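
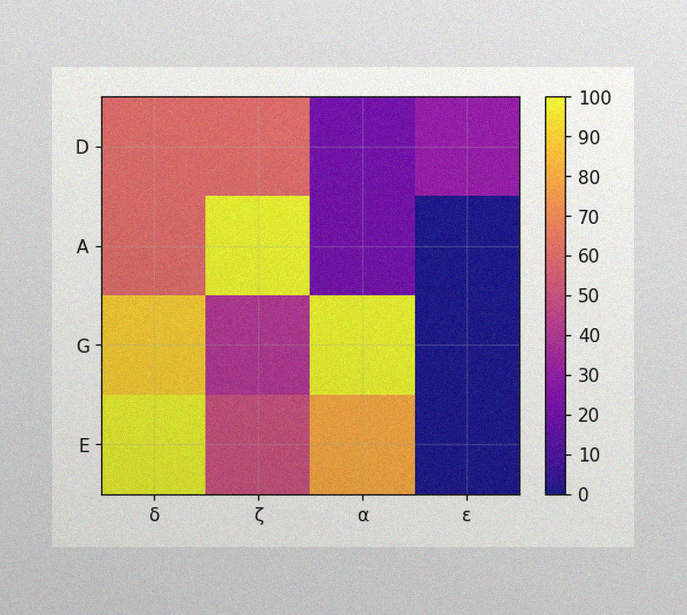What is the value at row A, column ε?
0

The image has some photo noise and uneven lighting. Matching cell (A, ε) against the colorbar gives 0.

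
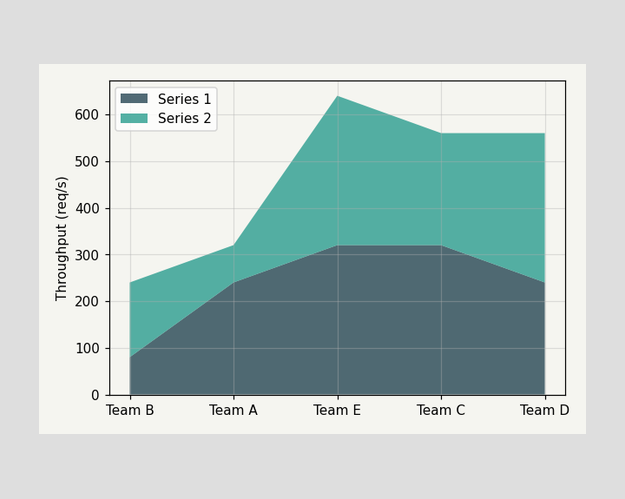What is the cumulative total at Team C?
560req/s

The stacked total at Team C reaches 560req/s.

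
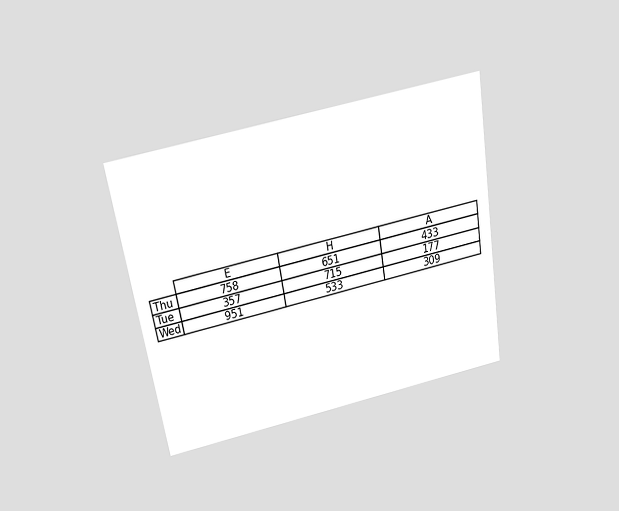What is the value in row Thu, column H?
651

The chart is tilted about 10° counter-clockwise and viewed slightly from above. The (Thu, H) cell reads 651.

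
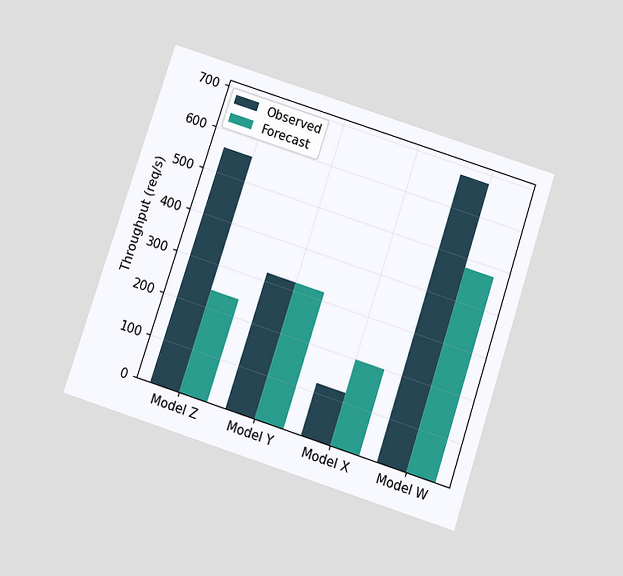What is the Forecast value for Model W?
480req/s

The chart is tilted about 18° clockwise and viewed slightly from below. The Forecast bar at Model W reaches 480req/s on the y-axis.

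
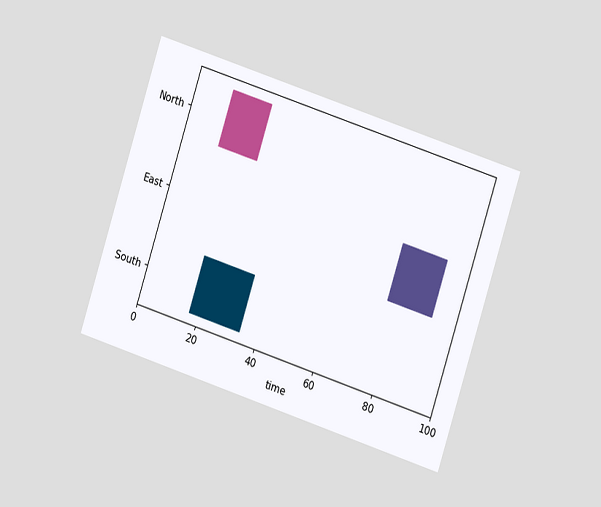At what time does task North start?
The chart is tilted about 18° clockwise and viewed at a slight angle. The North bar begins at t=12.

12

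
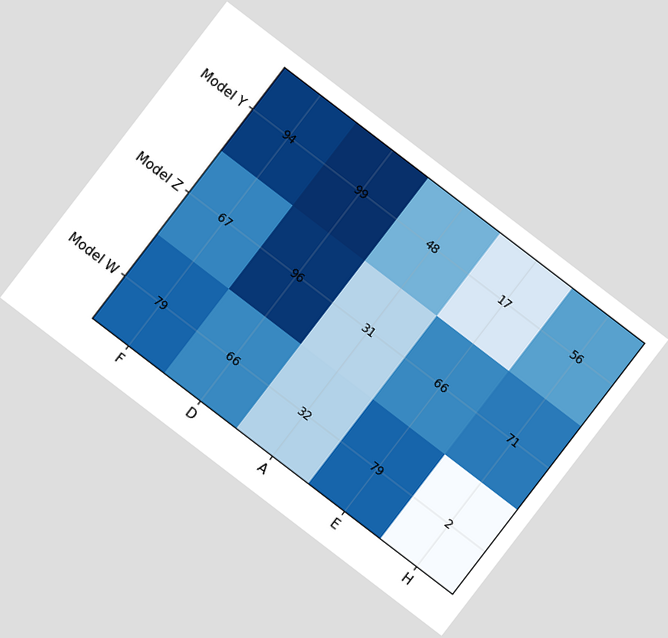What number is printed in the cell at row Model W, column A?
The chart is tilted about 37° clockwise. The (Model W, A) cell reads 32.

32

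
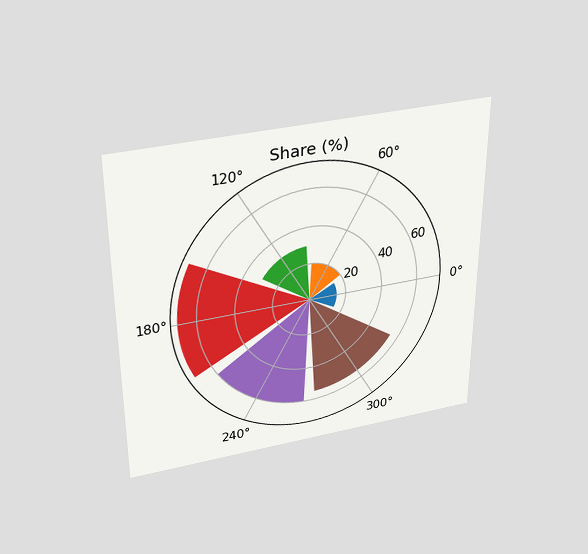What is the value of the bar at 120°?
The chart is viewed slightly from above. The bar at 120° reaches 30% on the radial axis.

30%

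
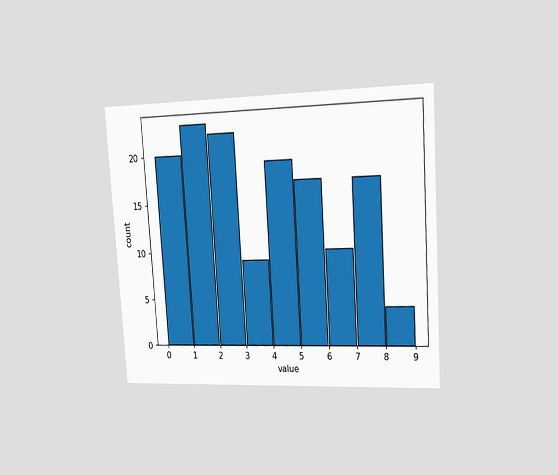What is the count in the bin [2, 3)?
The chart is tilted about 4° counter-clockwise and viewed slightly from the right. The [2, 3) bin has height 22.

22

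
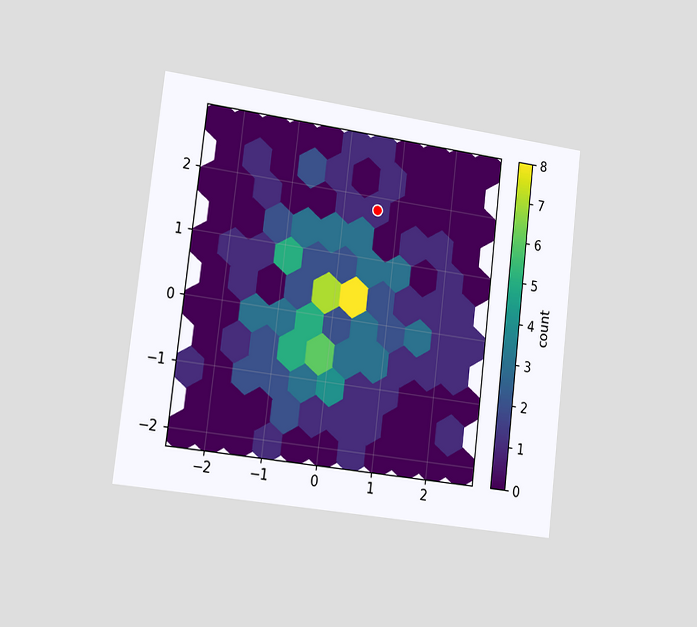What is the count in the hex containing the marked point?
1

The chart is tilted about 7° clockwise and viewed slightly from the left. The marked hex reads 1 on the colorbar.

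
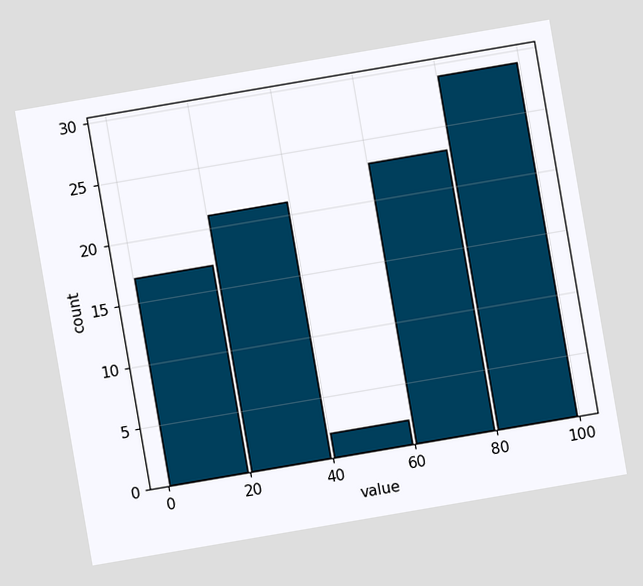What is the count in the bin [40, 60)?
The chart is tilted about 10° counter-clockwise. The [40, 60) bin has height 2.

2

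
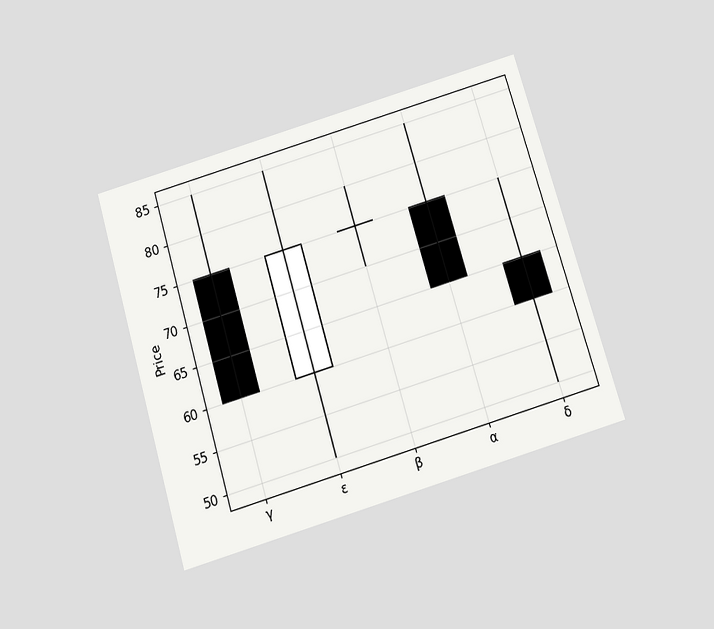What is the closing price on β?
75

The chart is tilted about 16° counter-clockwise and viewed slightly from below. The β candle closes at 75.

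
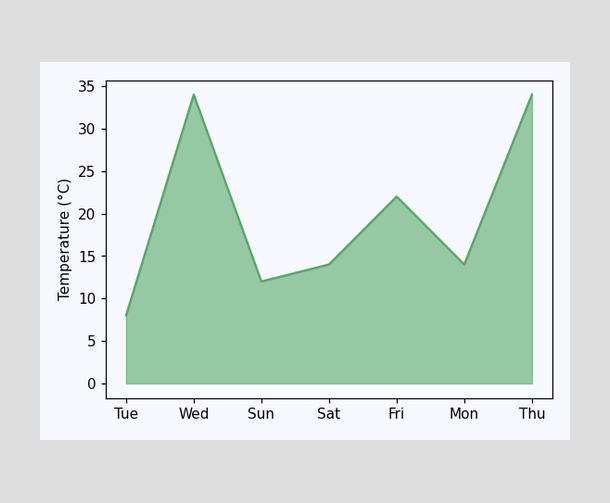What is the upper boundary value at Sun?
At Sun the upper boundary is at 12°C.

12°C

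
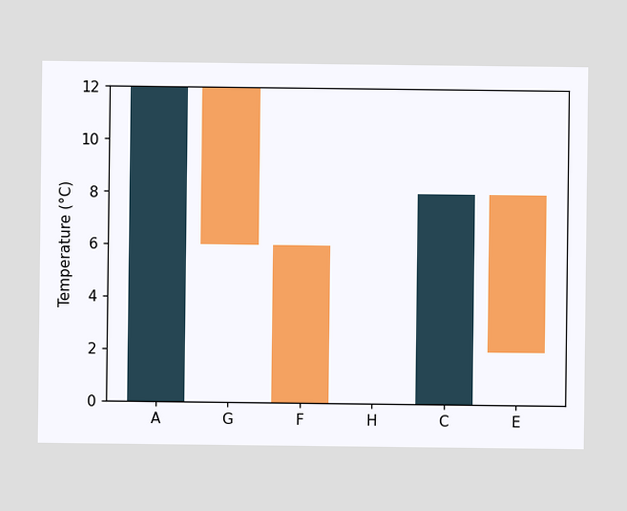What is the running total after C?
After C the running total reaches 8°C.

8°C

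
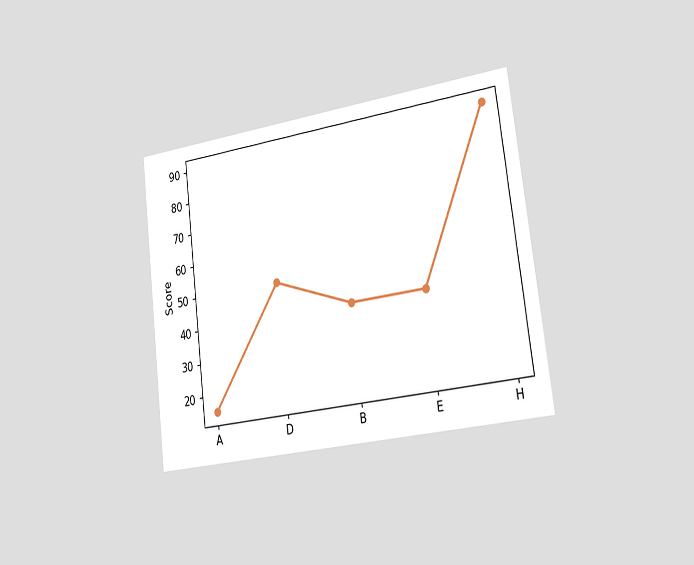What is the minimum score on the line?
15

The chart is tilted about 7° counter-clockwise and viewed slightly from the right. The lowest point is at A, and reading across to the y-axis gives 15.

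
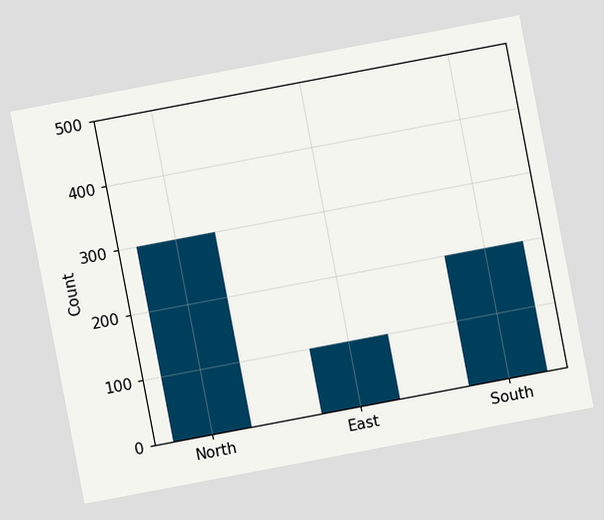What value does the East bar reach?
The chart is tilted about 11° counter-clockwise. Reading along the chart's y-axis, the East bar reaches 100.

100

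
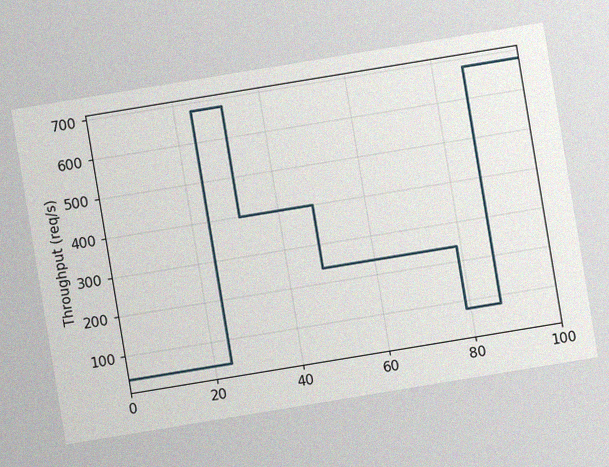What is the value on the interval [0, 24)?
40req/s

The chart is tilted about 9° counter-clockwise, with some photo noise. On [0, 24) the step sits at 40req/s.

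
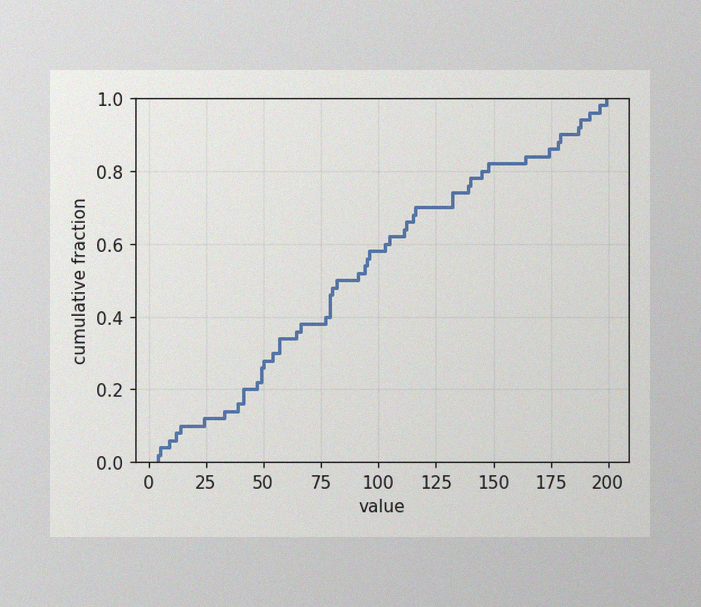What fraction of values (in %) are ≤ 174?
The image has some photo noise and uneven lighting. At x=174 the ECDF step is at 86%.

86%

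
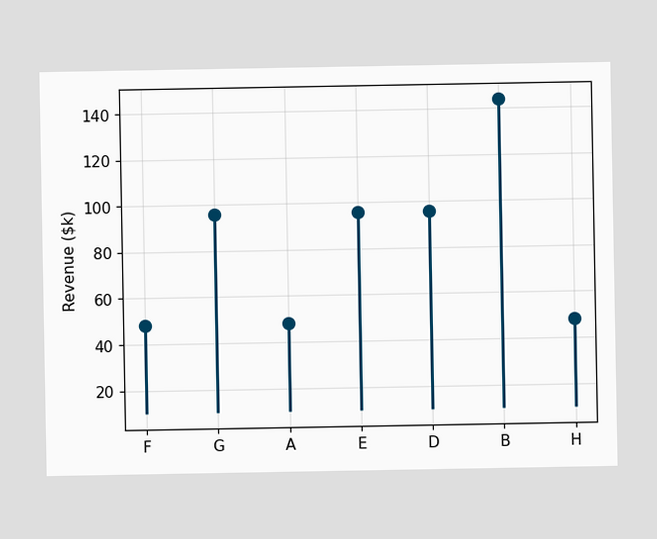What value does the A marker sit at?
The A marker sits at $48k.

$48k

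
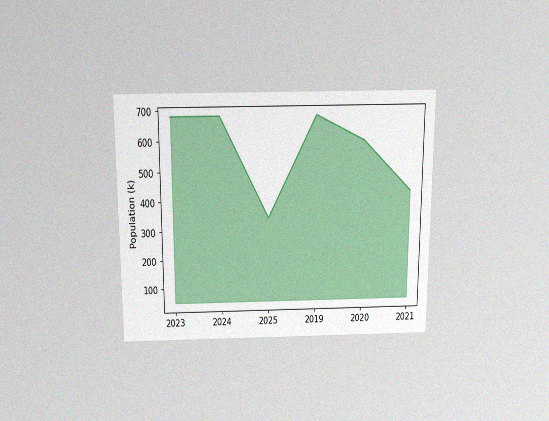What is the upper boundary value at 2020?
595k

The chart is viewed slightly from above, with some photo noise. At 2020 the upper boundary is at 595k.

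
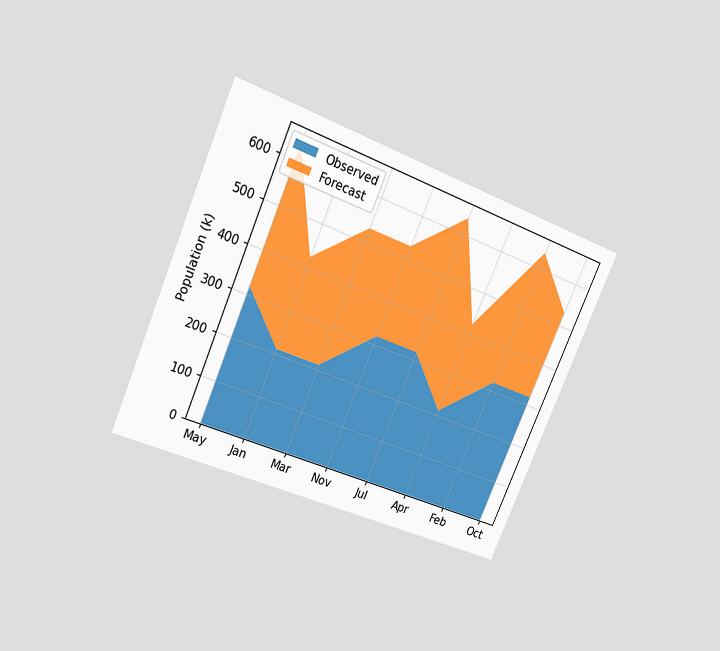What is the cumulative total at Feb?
636k

The chart is tilted about 23° clockwise and viewed at a slight angle. The stacked total at Feb reaches 636k.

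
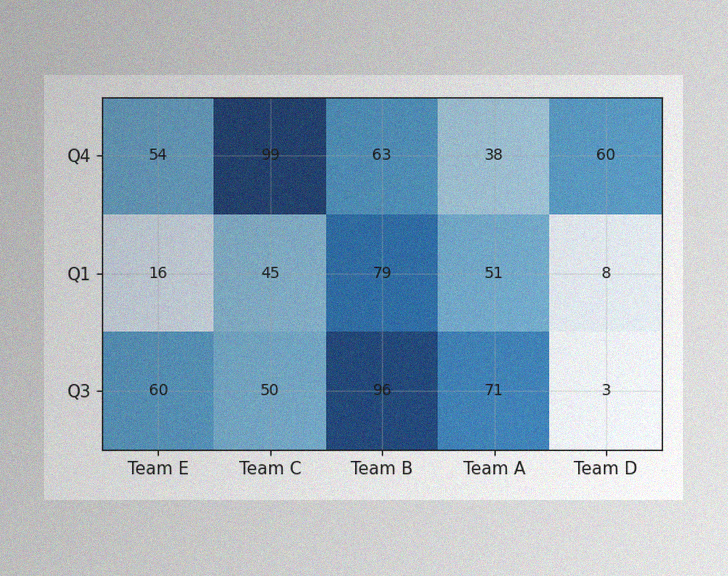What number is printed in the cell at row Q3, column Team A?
71

The image has some photo noise and uneven lighting. The (Q3, Team A) cell reads 71.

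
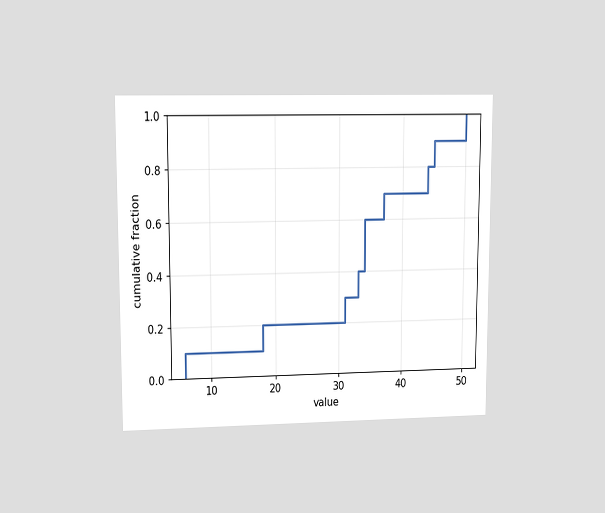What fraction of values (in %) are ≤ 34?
60%

The chart is viewed at a slight angle. At x=34 the ECDF step is at 60%.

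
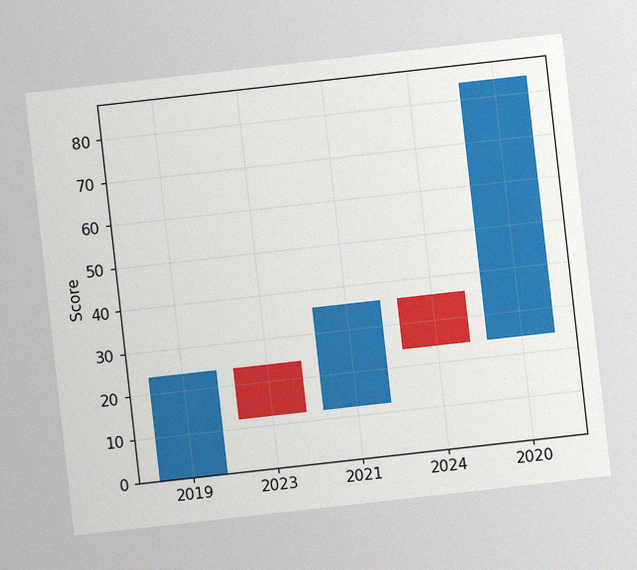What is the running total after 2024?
24

The chart is tilted about 6° counter-clockwise, with some photo noise. After 2024 the running total reaches 24.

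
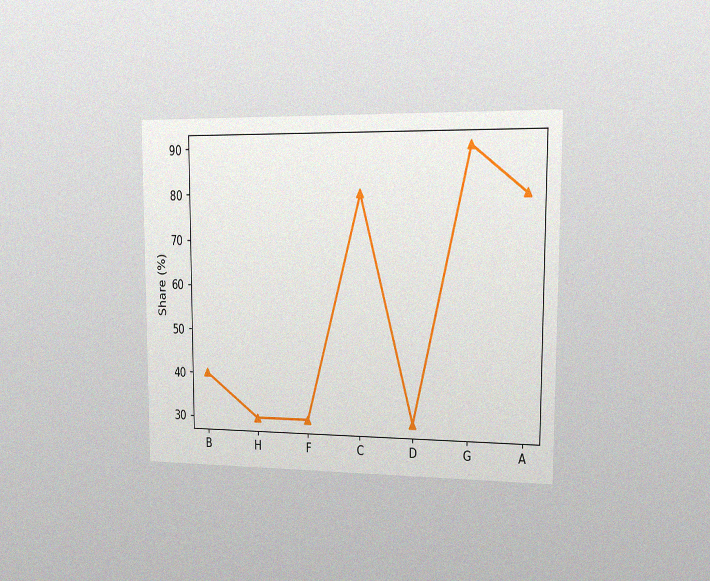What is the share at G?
90%

The chart is viewed slightly from the right, with some photo noise. At G, the line is at 90%.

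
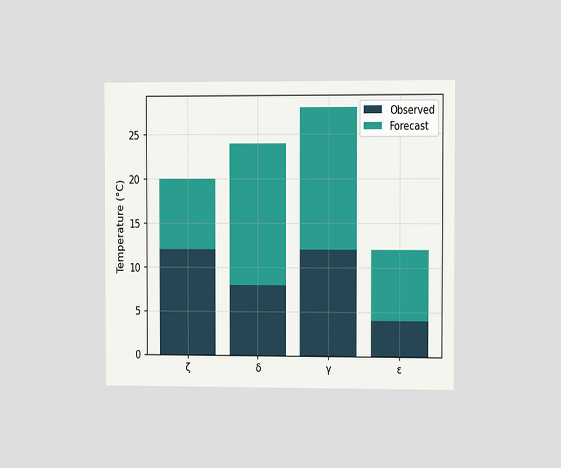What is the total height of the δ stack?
The chart is viewed slightly from the right. The δ stack's top reaches 24°C on the y-axis.

24°C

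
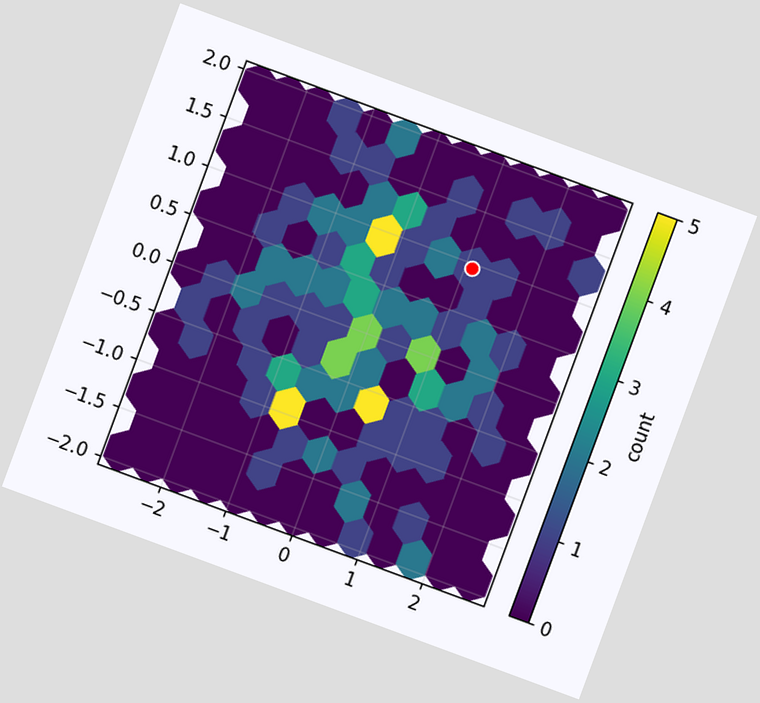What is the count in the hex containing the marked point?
1

The chart is tilted about 20° clockwise. The marked hex reads 1 on the colorbar.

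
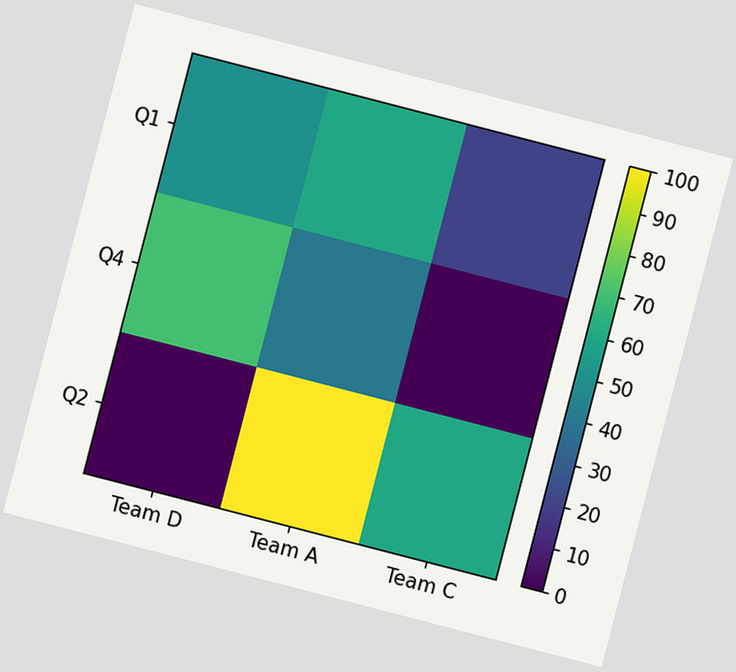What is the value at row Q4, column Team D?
70

The chart is tilted about 15° clockwise. Matching cell (Q4, Team D) against the colorbar gives 70.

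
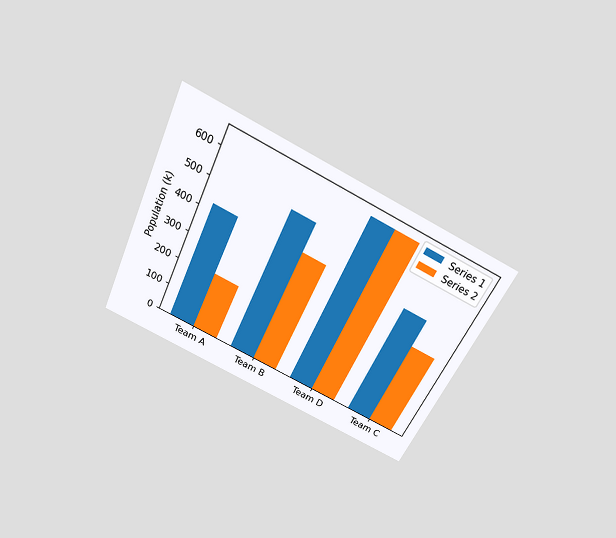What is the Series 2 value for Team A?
212k

The chart is tilted about 25° clockwise and viewed slightly from above. The Series 2 bar at Team A reaches 212k on the y-axis.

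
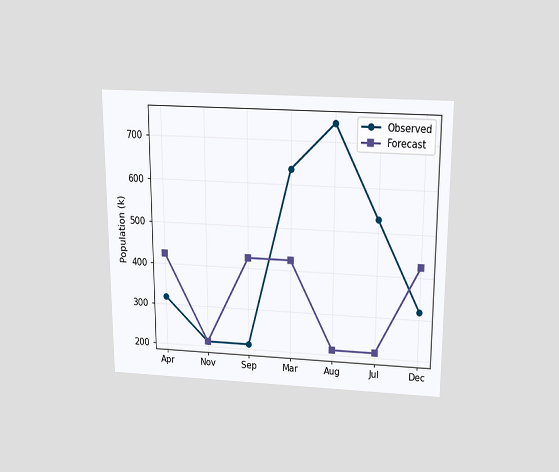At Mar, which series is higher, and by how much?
Observed, by 212k

The chart is viewed slightly from above. At Mar, Observed sits above the other line by 212k.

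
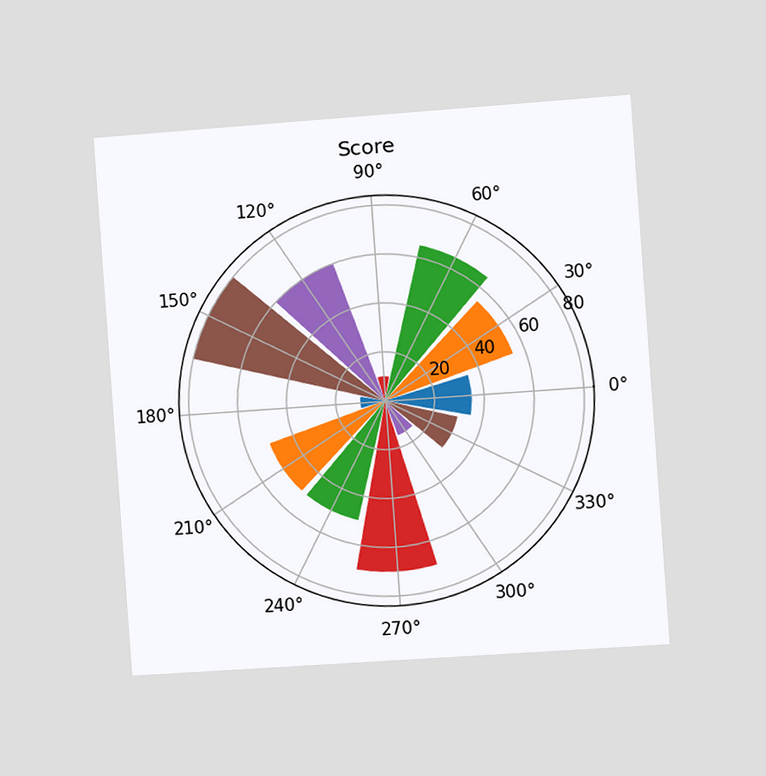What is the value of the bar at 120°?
60

The chart is tilted about 4° counter-clockwise and viewed slightly from the right. The bar at 120° reaches 60 on the radial axis.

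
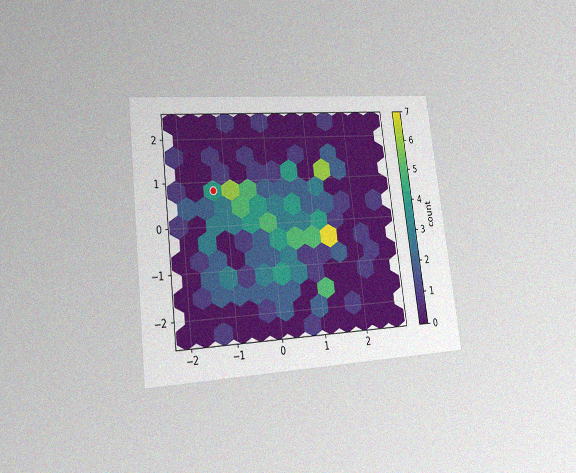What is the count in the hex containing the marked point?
4

The chart is tilted about 7° counter-clockwise and viewed slightly from the left, with some photo noise. The marked hex reads 4 on the colorbar.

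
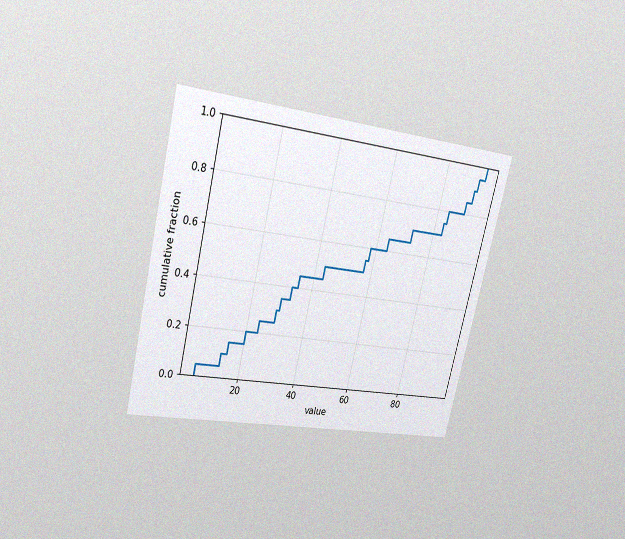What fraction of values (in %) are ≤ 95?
The chart is tilted about 14° clockwise and viewed at a slight angle, with some photo noise. At x=95 the ECDF step is at 100%.

100%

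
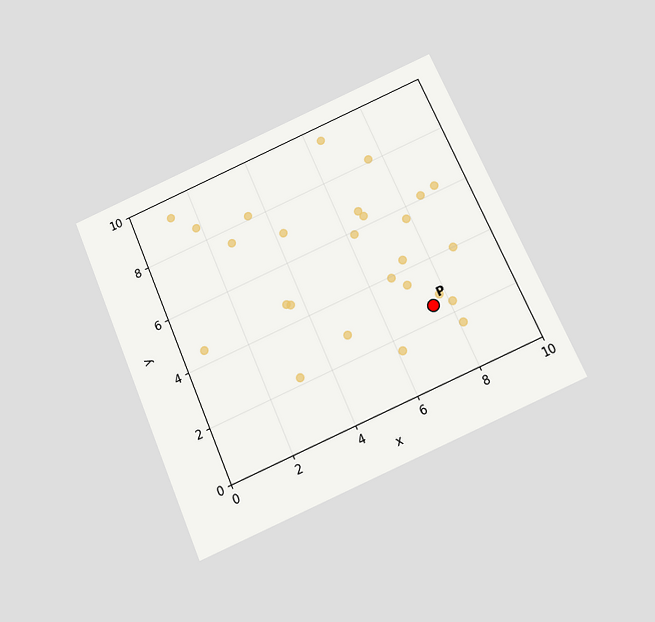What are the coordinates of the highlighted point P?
(7.5, 2.5)

The chart is tilted about 24° counter-clockwise and viewed slightly from below. Following the gridlines from P to each axis, P sits at (7.5, 2.5).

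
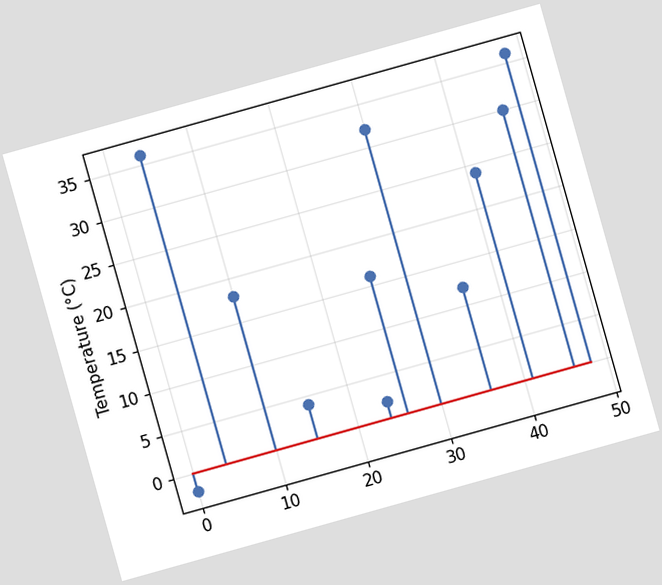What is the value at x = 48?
36°C

The chart is tilted about 16° counter-clockwise. The stem at x=48 reaches 36°C.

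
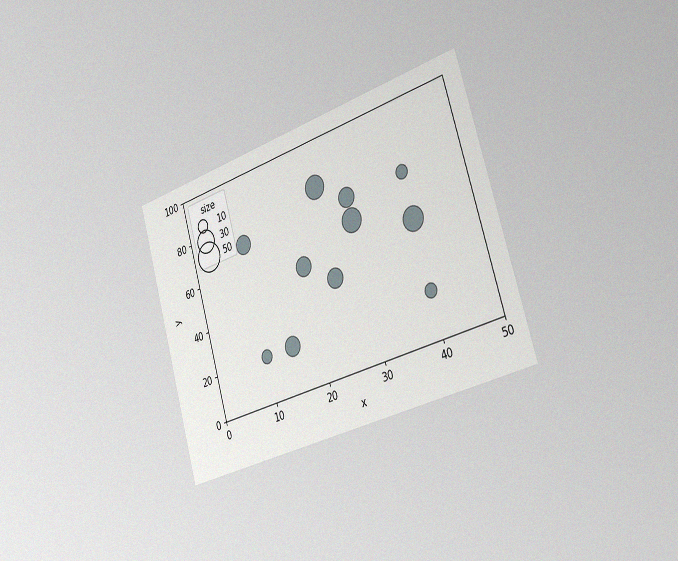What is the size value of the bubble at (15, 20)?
20

The chart is tilted about 16° counter-clockwise and viewed slightly from the right, with some photo noise. Matching the bubble at (15, 20) against the size legend gives 20.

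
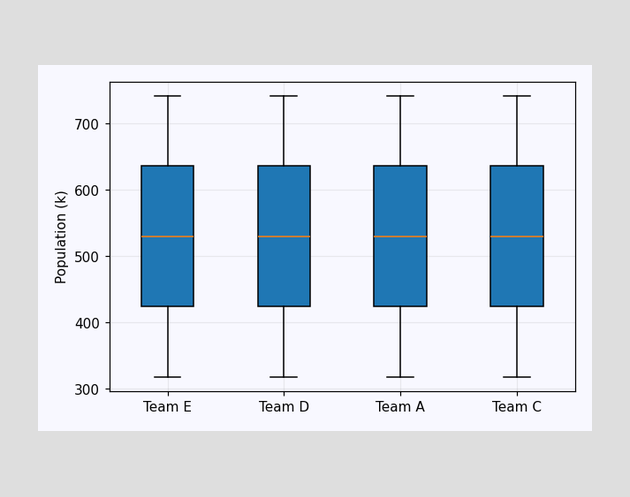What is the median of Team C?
The median line in the Team C box sits at 530k.

530k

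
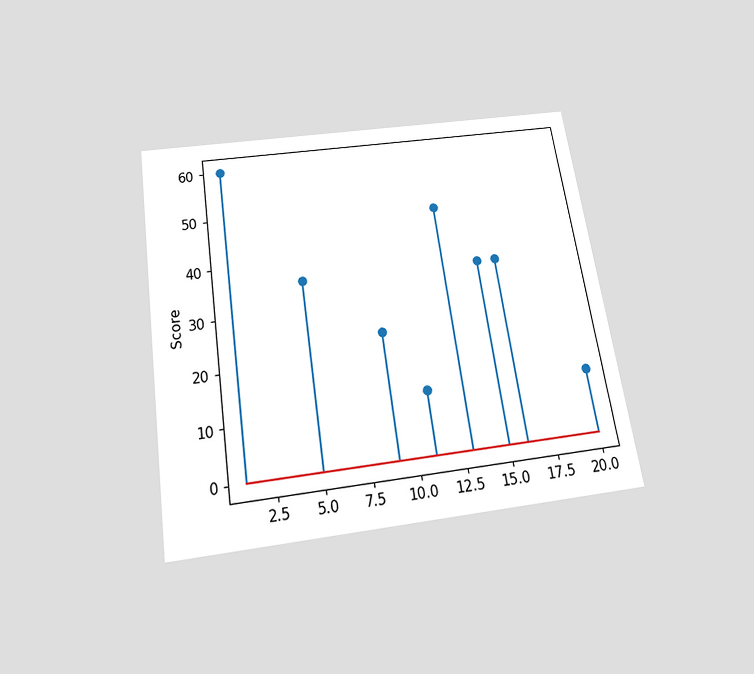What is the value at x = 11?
The chart is tilted about 9° counter-clockwise and viewed slightly from below. The stem at x=11 reaches 12.

12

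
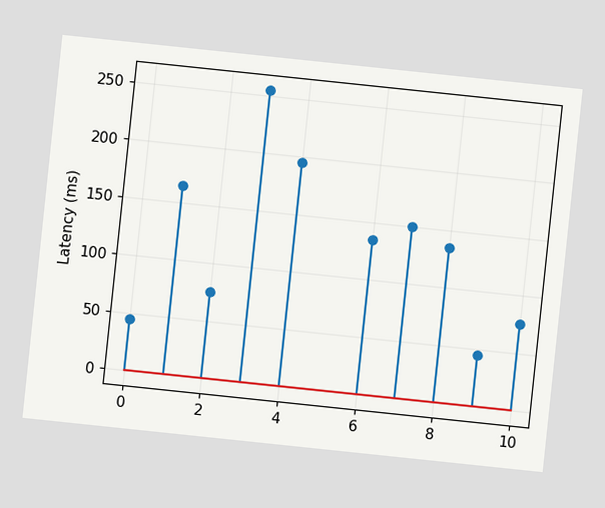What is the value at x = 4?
195ms

The chart is tilted about 6° clockwise. The stem at x=4 reaches 195ms.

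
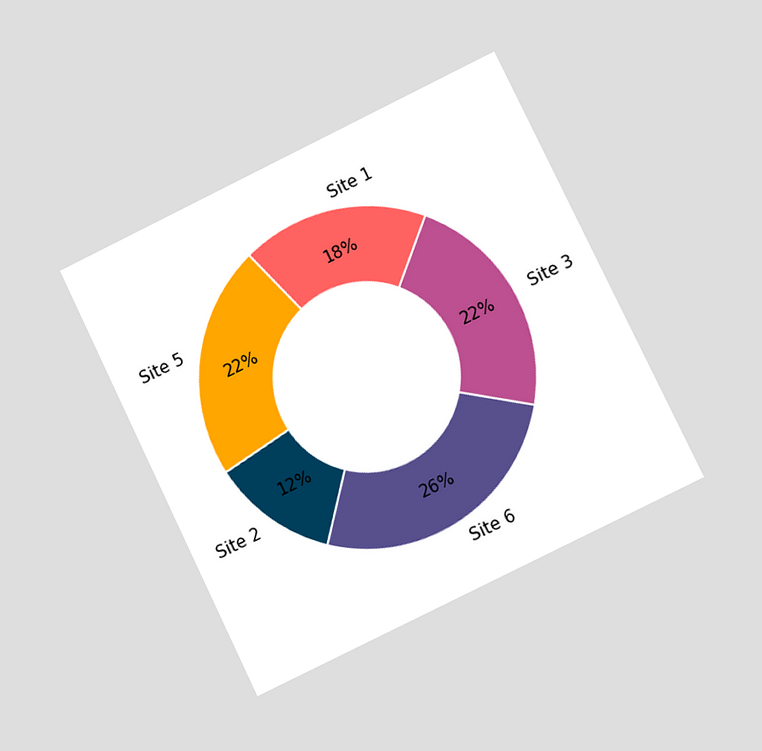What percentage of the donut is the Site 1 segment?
The chart is tilted about 26° counter-clockwise and viewed at a slight angle. The Site 1 segment takes up 18% of the ring.

18%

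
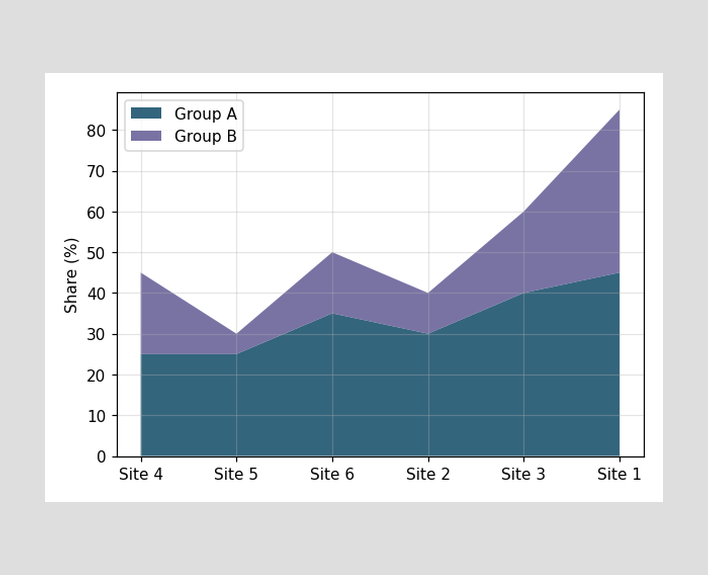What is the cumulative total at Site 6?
50%

The stacked total at Site 6 reaches 50%.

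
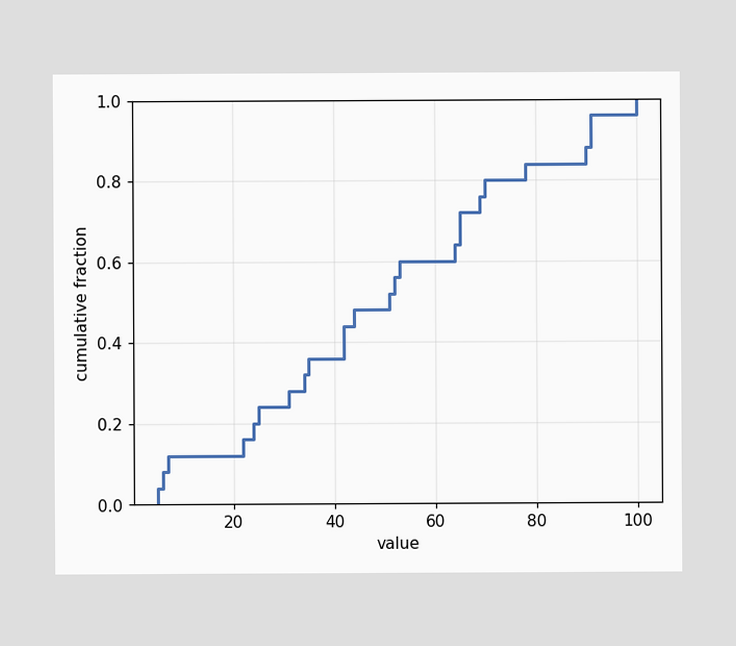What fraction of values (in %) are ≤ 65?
72%

At x=65 the ECDF step is at 72%.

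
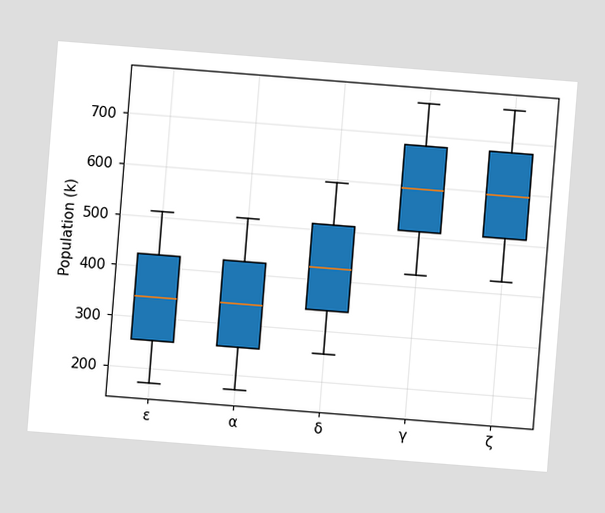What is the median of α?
340k

The chart is tilted about 5° clockwise. The median line in the α box sits at 340k.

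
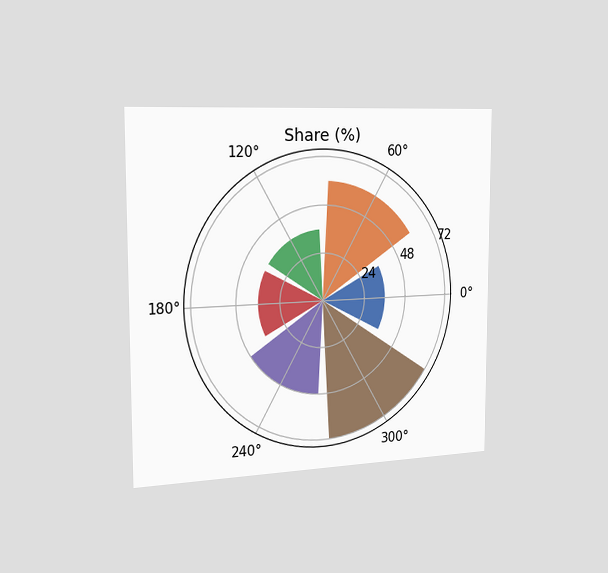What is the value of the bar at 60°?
The chart is viewed slightly from the left. The bar at 60° reaches 60% on the radial axis.

60%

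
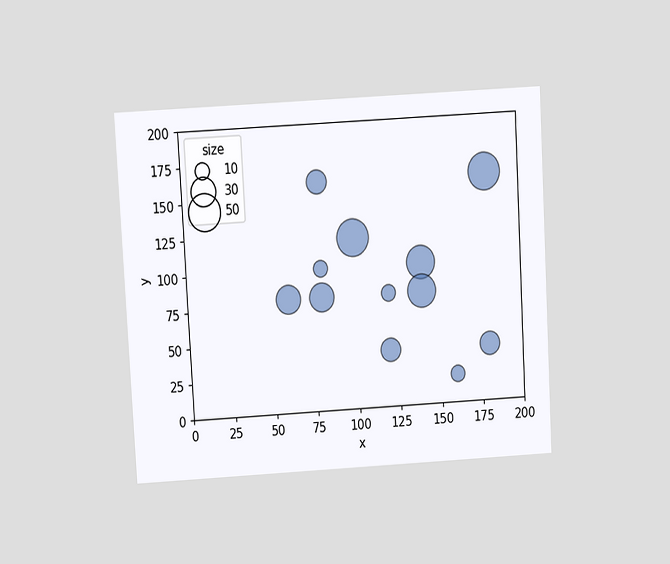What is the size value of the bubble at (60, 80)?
The chart is tilted about 3° counter-clockwise and viewed at a slight angle. Matching the bubble at (60, 80) against the size legend gives 30.

30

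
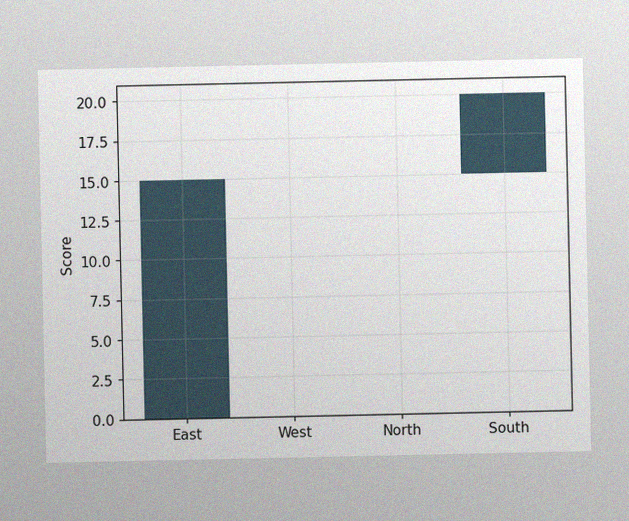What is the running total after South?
The image has some photo noise and uneven lighting. After South the running total reaches 20.

20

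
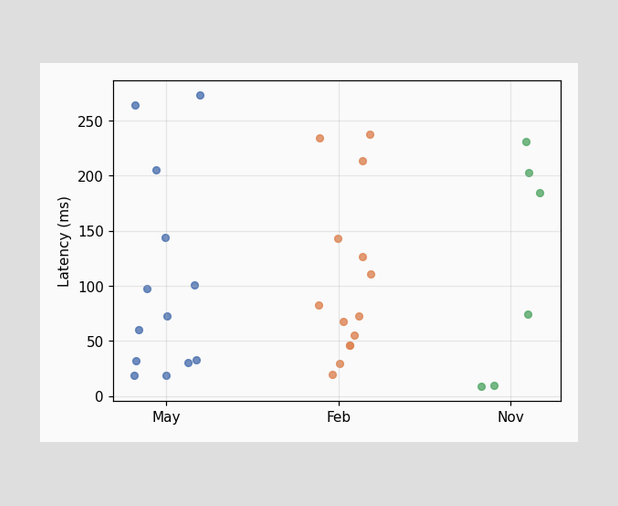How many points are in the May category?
Counting the markers in the May column gives 13.

13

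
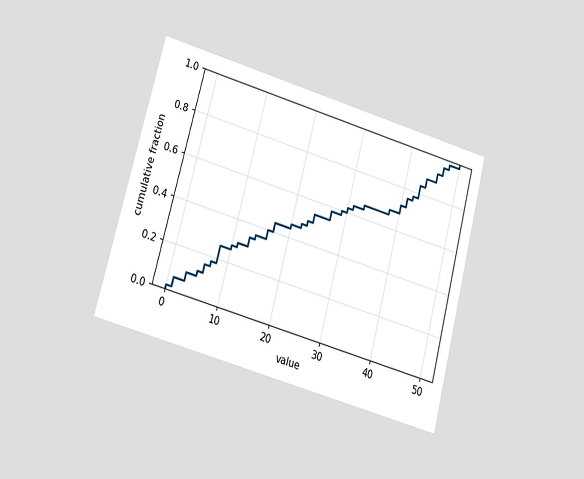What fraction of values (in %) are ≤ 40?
72%

The chart is tilted about 15° clockwise and viewed at a slight angle. At x=40 the ECDF step is at 72%.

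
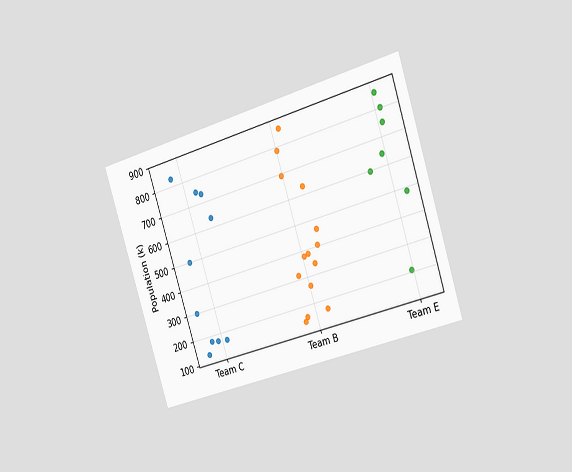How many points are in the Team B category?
The chart is tilted about 18° counter-clockwise and viewed slightly from the right. Counting the markers in the Team B column gives 14.

14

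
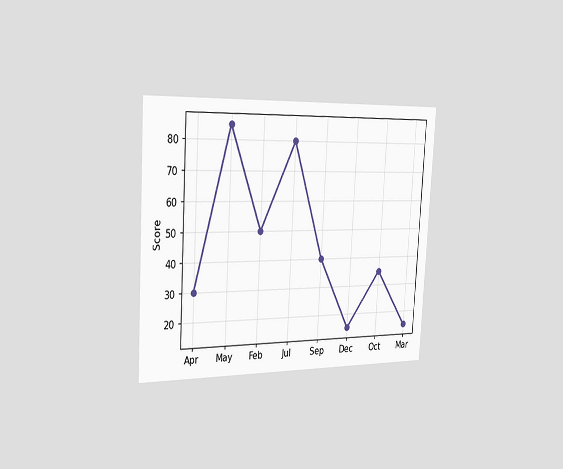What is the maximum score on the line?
85

The chart is tilted about 3° clockwise and viewed slightly from the left. The highest point is at May, and reading across to the y-axis gives 85.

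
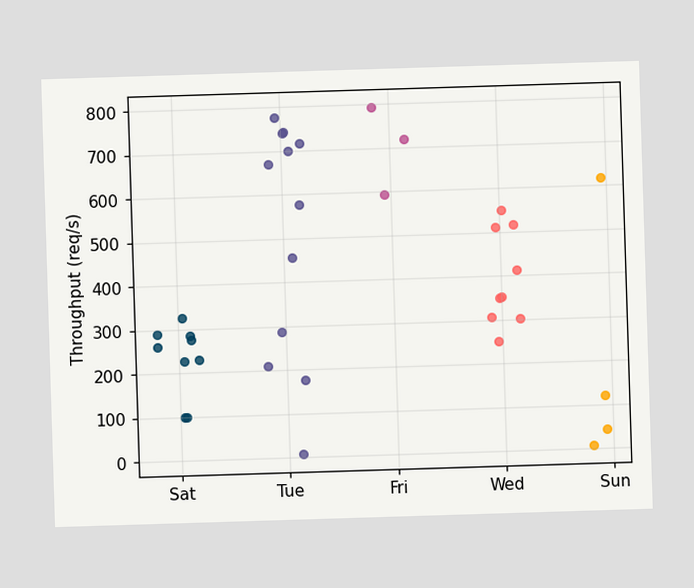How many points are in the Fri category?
3

Counting the markers in the Fri column gives 3.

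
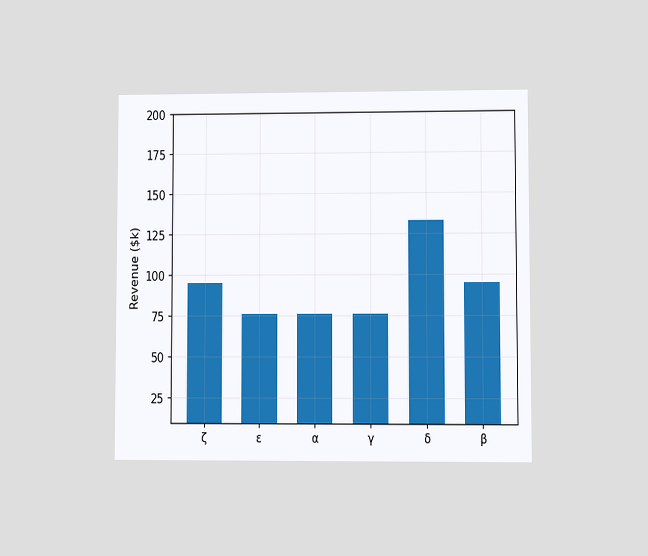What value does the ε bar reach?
$76k

The chart is viewed at a slight angle. Reading along the chart's y-axis, the ε bar reaches $76k.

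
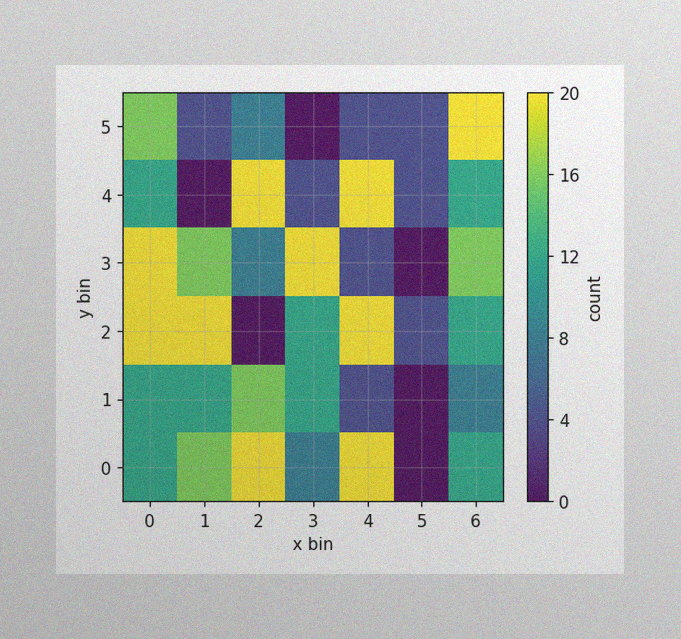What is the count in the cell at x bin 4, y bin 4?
20

The image has some photo noise and uneven lighting. Matching the cell (4, 4) against the colorbar gives 20.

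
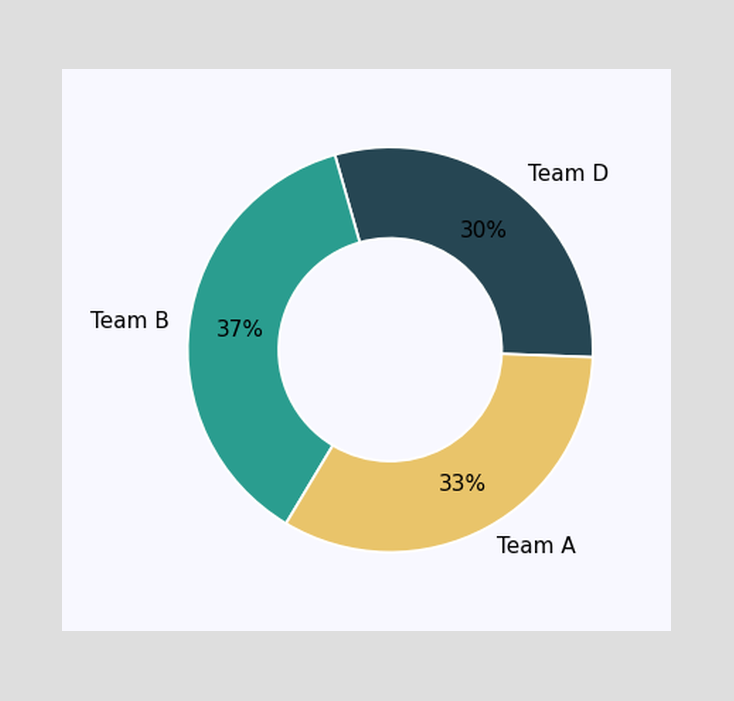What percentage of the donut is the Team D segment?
30%

The Team D segment takes up 30% of the ring.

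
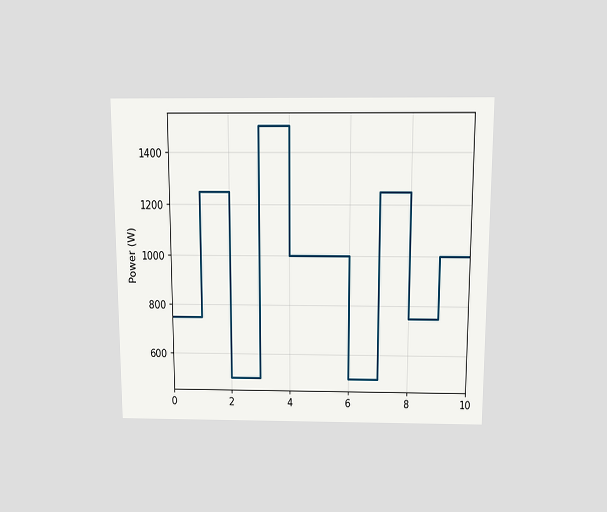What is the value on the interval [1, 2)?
1250W

The chart is viewed slightly from above. On [1, 2) the step sits at 1250W.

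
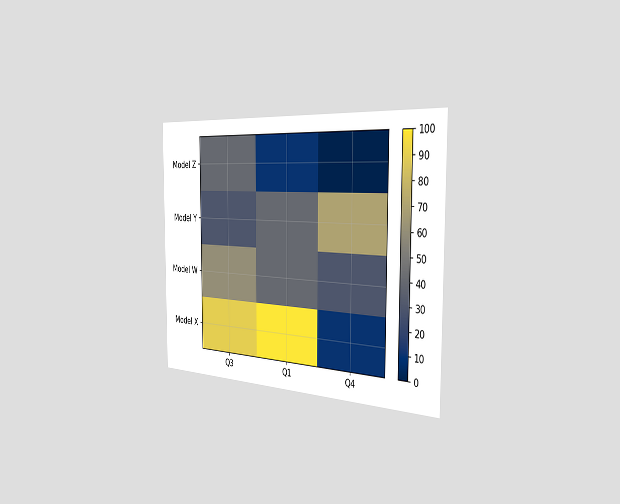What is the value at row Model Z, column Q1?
10

The chart is viewed slightly from the right. Matching cell (Model Z, Q1) against the colorbar gives 10.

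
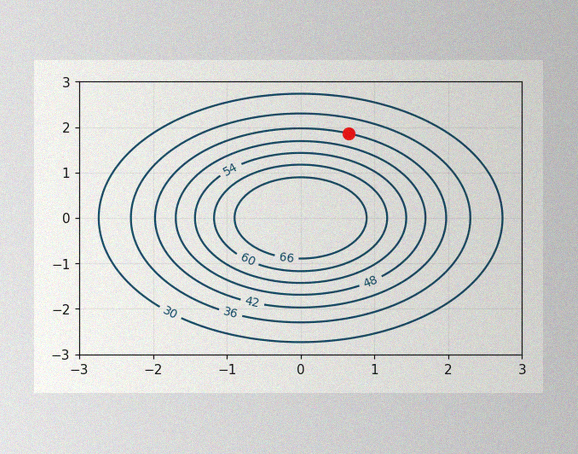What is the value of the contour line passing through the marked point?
The image has some photo noise and uneven lighting. The marked point sits on the contour labelled 42.

42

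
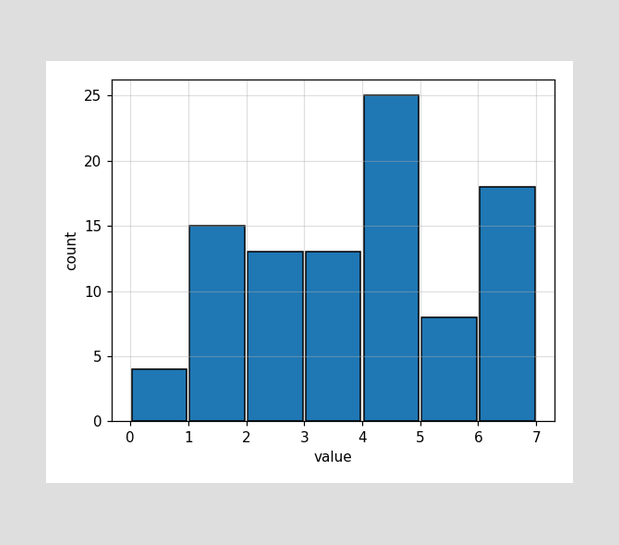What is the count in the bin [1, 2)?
The [1, 2) bin has height 15.

15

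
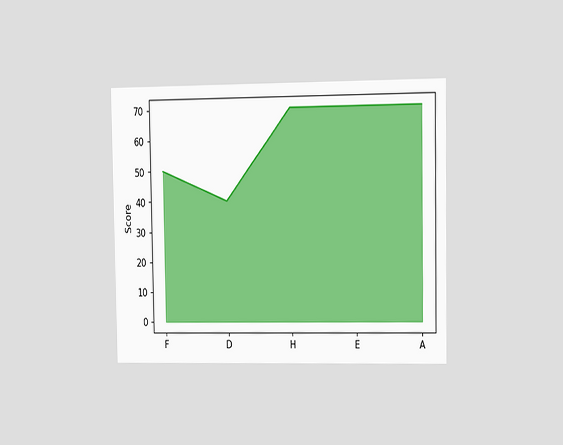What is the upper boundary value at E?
The chart is viewed slightly from the right. At E the upper boundary is at 70.

70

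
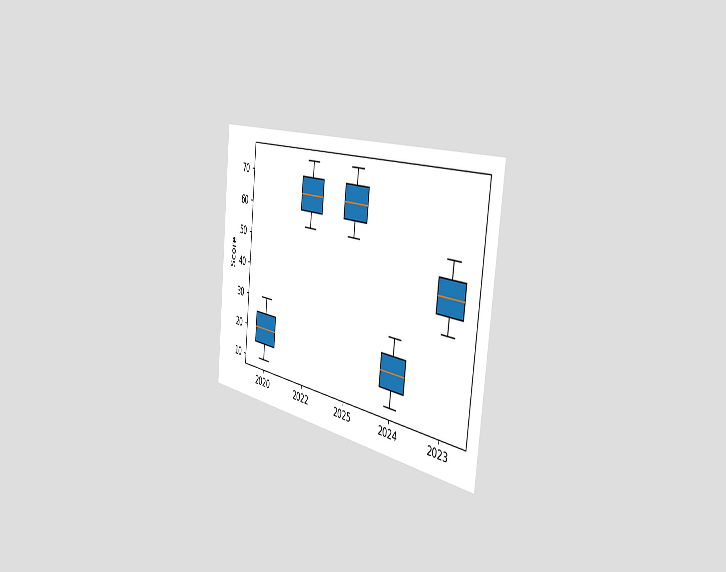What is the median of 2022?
The chart is tilted about 6° clockwise and viewed slightly from the right. The median line in the 2022 box sits at 65.

65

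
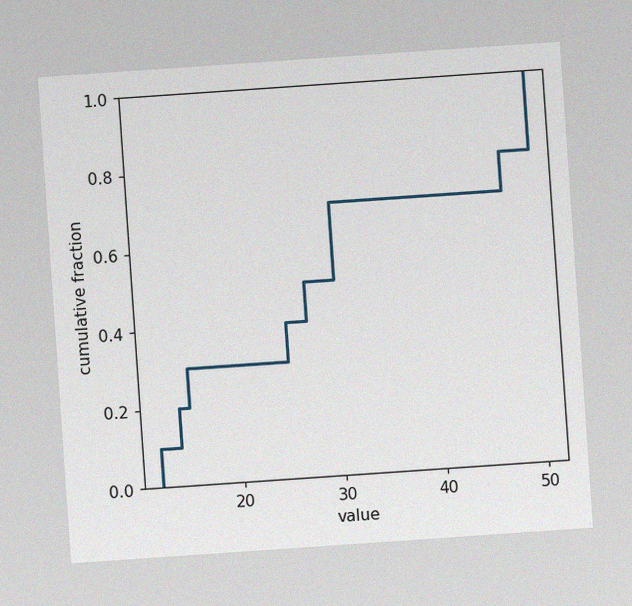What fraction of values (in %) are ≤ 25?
The chart is tilted about 4° counter-clockwise, with some photo noise. At x=25 the ECDF step is at 40%.

40%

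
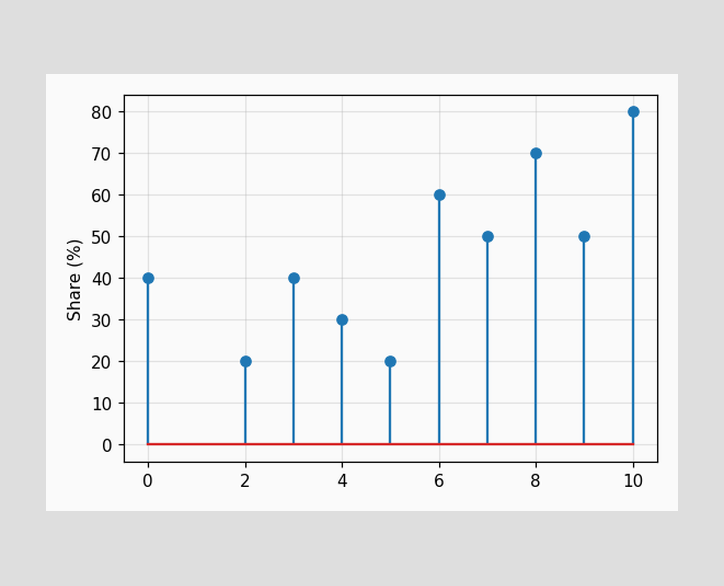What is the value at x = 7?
The stem at x=7 reaches 50%.

50%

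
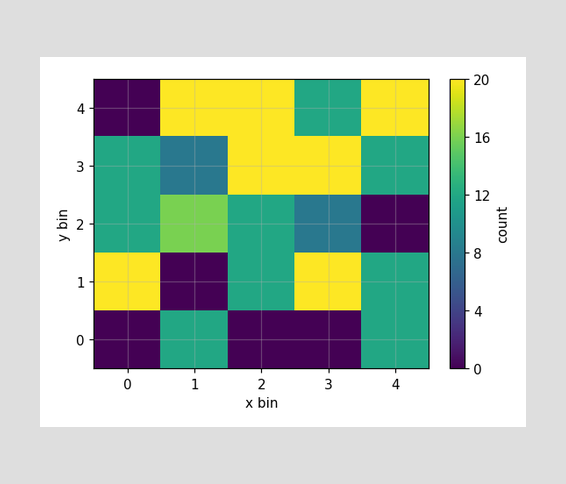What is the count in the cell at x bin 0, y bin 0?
Matching the cell (0, 0) against the colorbar gives 0.

0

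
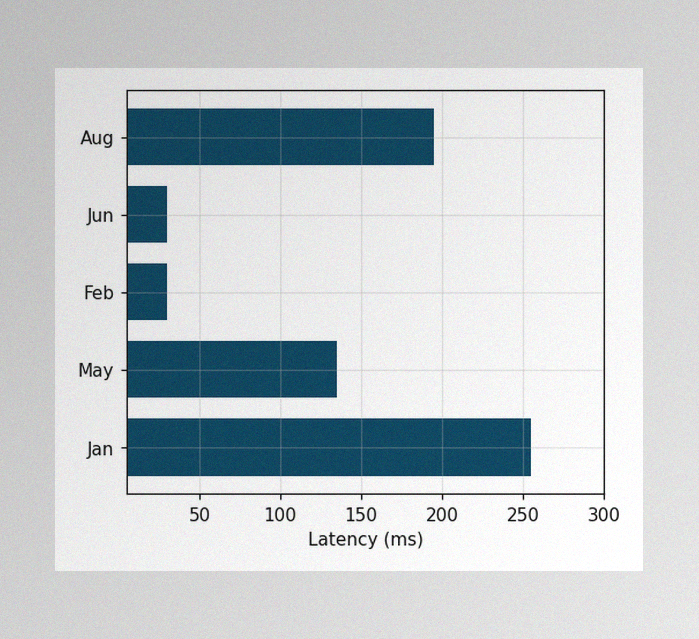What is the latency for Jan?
255ms

The image has some photo noise and uneven lighting. Reading along the chart's x-axis, the Jan bar reaches 255ms.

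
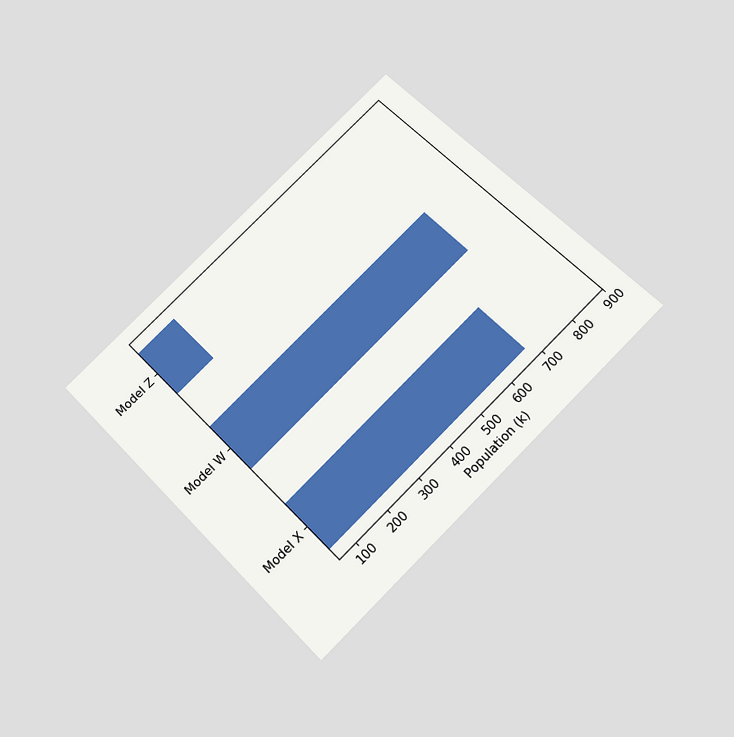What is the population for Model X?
The chart is tilted about 45° counter-clockwise and viewed slightly from below. Reading along the chart's x-axis, the Model X bar reaches 680k.

680k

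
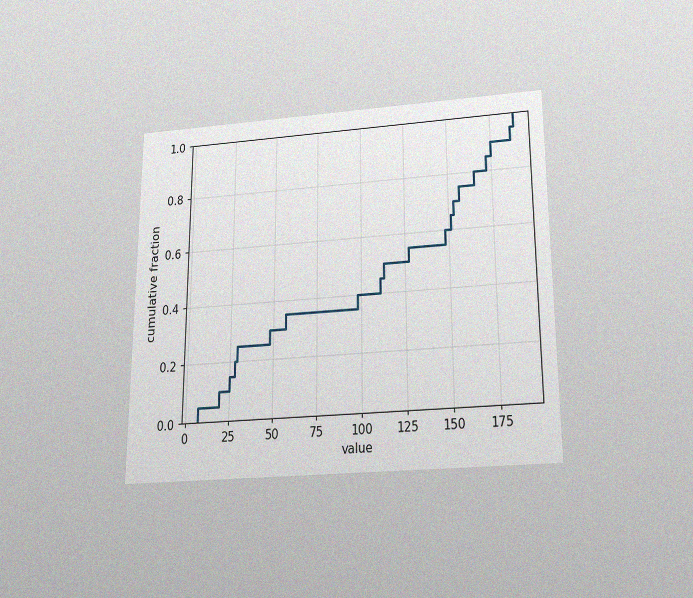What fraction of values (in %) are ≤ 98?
40%

The chart is viewed slightly from below, with some photo noise. At x=98 the ECDF step is at 40%.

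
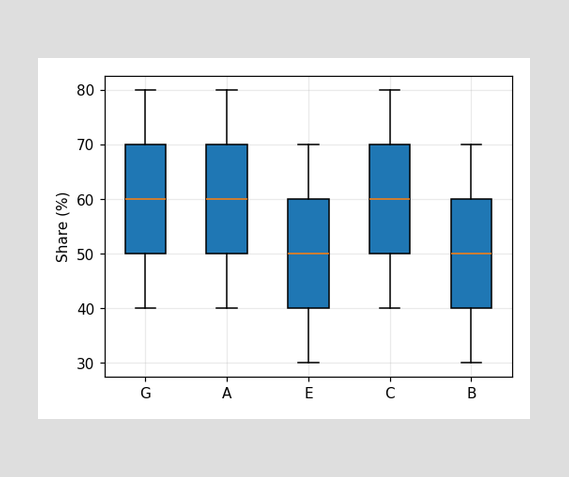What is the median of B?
50%

The median line in the B box sits at 50%.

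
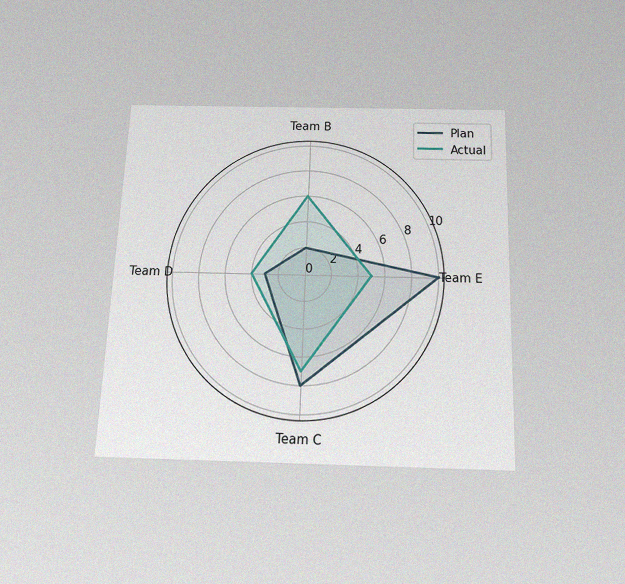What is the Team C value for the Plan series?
8

The chart is tilted about 2° clockwise and viewed slightly from below, with some photo noise. On the Team C axis, Plan reaches 8.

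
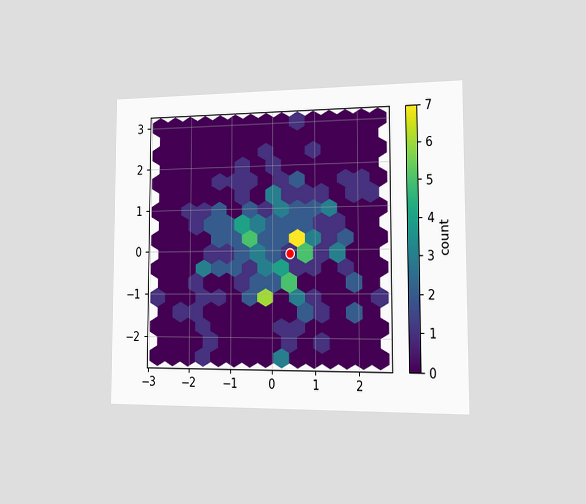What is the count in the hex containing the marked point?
The chart is viewed slightly from the right. The marked hex reads 1 on the colorbar.

1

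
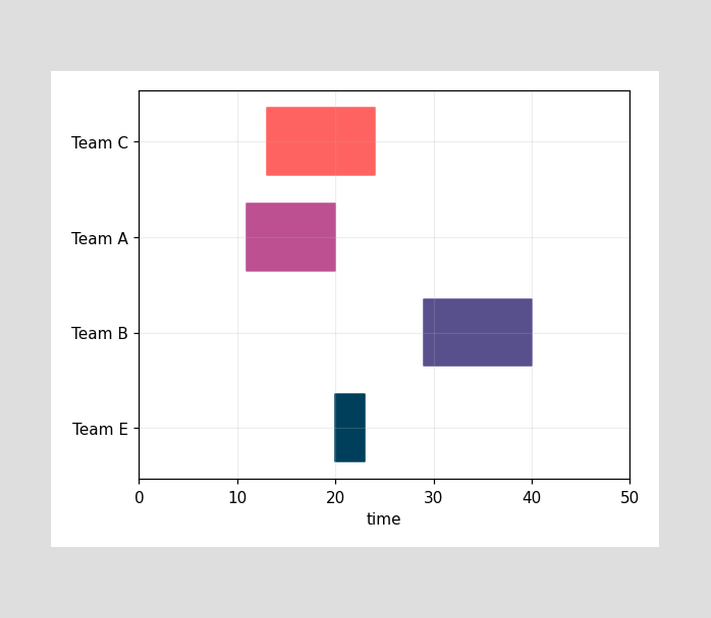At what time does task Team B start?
29

The Team B bar begins at t=29.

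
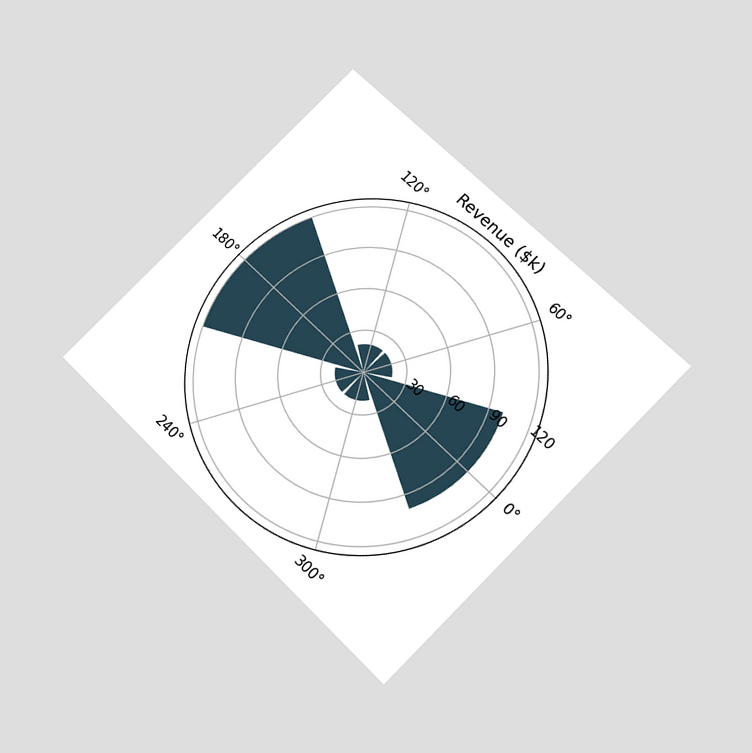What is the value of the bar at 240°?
$20k

The chart is tilted about 45° clockwise and viewed slightly from below. The bar at 240° reaches $20k on the radial axis.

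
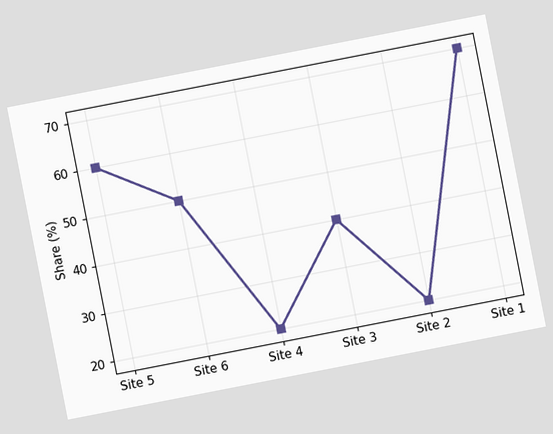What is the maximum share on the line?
The chart is tilted about 11° counter-clockwise. The highest point is at Site 1, and reading across to the y-axis gives 70%.

70%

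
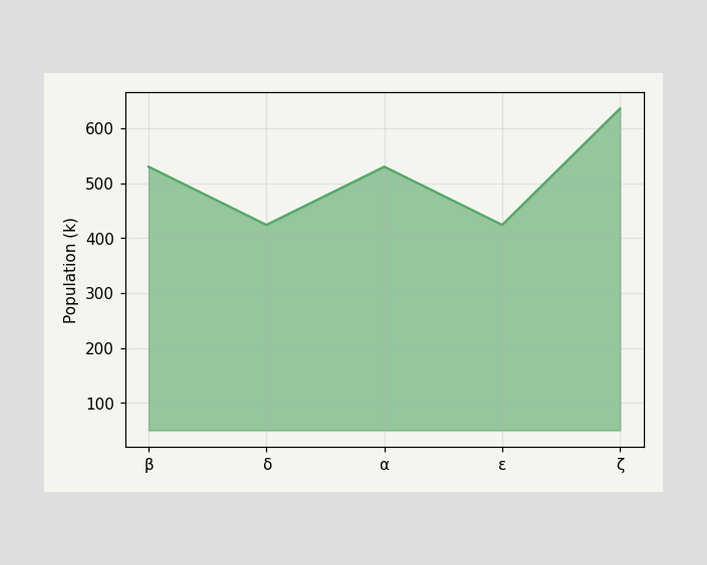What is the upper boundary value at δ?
424k

At δ the upper boundary is at 424k.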